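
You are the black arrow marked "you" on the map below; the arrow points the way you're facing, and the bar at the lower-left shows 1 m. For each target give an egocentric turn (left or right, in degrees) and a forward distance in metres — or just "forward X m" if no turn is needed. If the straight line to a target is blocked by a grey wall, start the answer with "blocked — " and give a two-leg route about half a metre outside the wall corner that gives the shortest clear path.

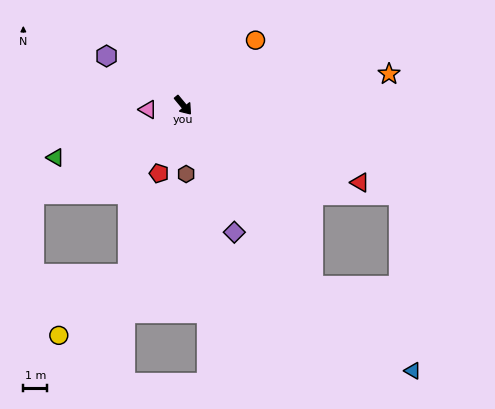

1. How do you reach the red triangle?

turn left 27°, forward 8.0 m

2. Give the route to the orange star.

turn left 59°, forward 8.6 m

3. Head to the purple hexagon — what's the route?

turn right 163°, forward 3.8 m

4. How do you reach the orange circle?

turn left 92°, forward 4.0 m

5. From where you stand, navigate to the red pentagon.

turn right 59°, forward 3.0 m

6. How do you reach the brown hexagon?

turn right 37°, forward 2.9 m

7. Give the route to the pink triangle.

turn right 123°, forward 1.5 m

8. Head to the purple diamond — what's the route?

turn right 18°, forward 5.7 m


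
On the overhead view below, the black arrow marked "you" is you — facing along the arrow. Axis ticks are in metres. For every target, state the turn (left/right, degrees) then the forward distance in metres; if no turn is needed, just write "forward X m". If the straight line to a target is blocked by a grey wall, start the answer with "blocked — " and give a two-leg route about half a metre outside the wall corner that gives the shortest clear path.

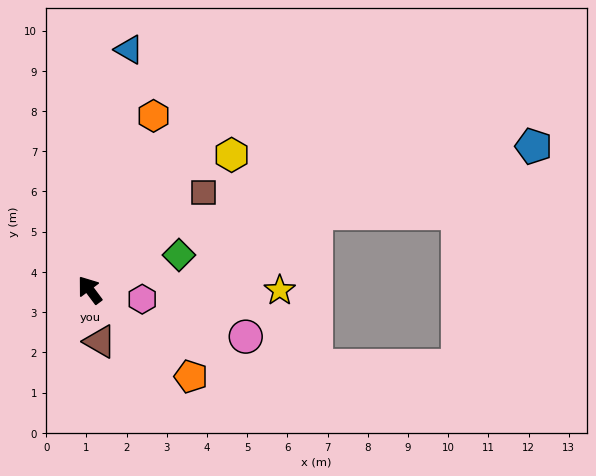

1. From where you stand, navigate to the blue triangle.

turn right 46°, forward 6.1 m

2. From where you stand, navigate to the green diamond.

turn right 105°, forward 2.4 m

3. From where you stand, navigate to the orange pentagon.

turn right 167°, forward 3.3 m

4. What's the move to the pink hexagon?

turn right 137°, forward 1.3 m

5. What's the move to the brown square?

turn right 86°, forward 3.7 m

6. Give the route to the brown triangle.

turn left 154°, forward 1.3 m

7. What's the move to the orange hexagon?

turn right 57°, forward 4.6 m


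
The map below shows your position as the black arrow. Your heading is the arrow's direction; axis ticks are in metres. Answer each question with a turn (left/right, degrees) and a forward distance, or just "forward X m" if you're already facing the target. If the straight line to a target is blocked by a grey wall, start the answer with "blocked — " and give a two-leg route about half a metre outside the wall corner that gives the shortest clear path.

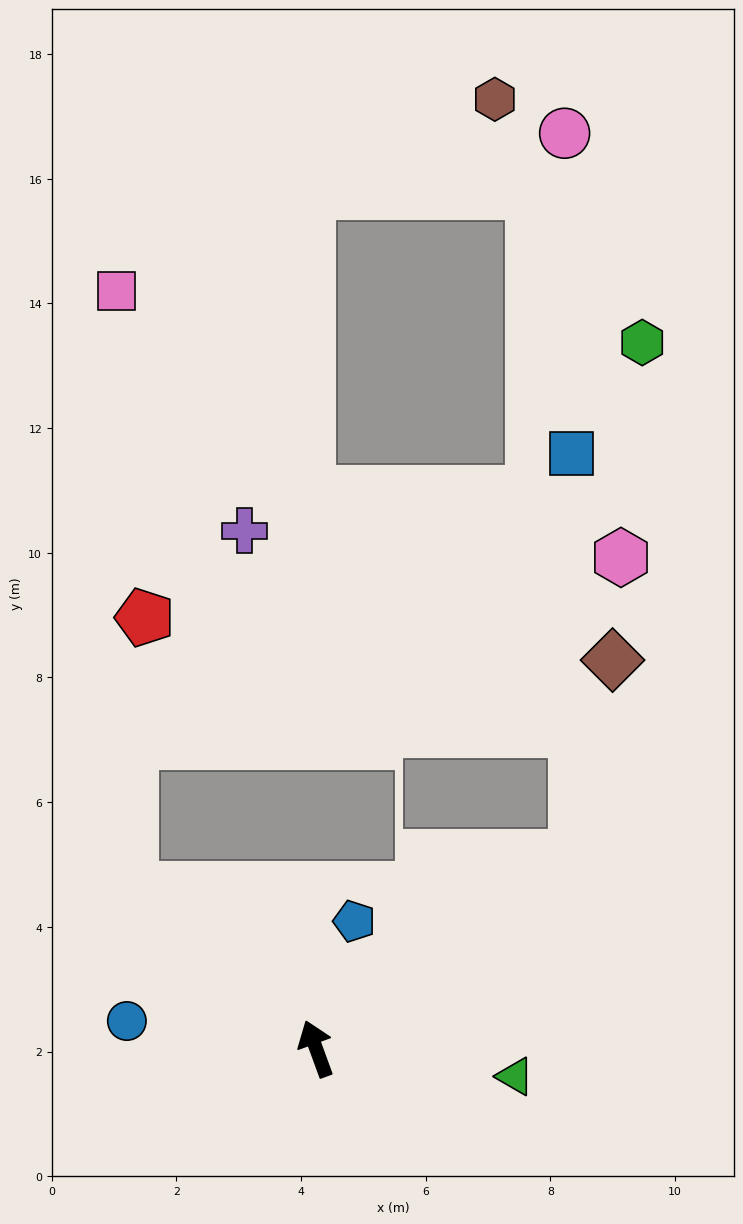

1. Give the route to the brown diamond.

blocked — turn right 73°, forward 5.2 m, then turn left 42°, forward 3.2 m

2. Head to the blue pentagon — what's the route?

turn right 37°, forward 2.1 m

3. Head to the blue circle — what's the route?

turn left 62°, forward 3.1 m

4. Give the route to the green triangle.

turn right 118°, forward 3.2 m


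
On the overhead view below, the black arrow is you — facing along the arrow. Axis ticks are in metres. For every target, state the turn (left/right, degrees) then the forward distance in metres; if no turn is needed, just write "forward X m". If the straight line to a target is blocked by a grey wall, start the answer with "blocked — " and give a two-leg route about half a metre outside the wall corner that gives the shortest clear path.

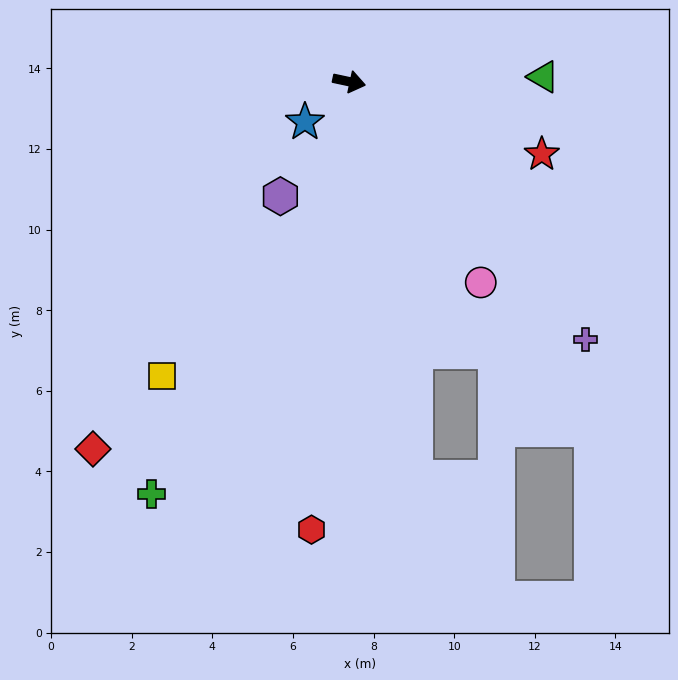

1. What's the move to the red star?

turn right 9°, forward 5.1 m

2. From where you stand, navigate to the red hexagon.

turn right 83°, forward 11.2 m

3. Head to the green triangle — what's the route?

turn left 14°, forward 4.8 m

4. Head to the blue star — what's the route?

turn right 126°, forward 1.5 m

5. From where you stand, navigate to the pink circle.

turn right 45°, forward 6.0 m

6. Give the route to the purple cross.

turn right 35°, forward 8.7 m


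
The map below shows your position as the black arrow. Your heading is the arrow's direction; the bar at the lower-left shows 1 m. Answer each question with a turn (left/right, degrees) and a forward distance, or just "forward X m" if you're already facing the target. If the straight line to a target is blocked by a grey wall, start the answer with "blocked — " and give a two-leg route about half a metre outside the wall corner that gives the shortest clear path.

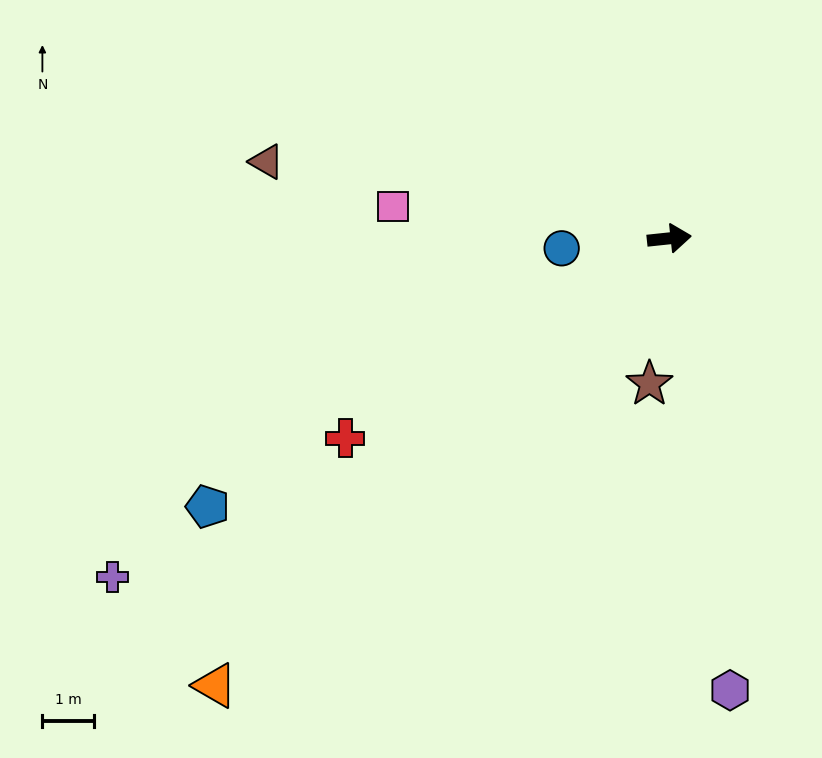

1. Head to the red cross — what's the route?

turn right 154°, forward 7.3 m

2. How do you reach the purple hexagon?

turn right 88°, forward 8.8 m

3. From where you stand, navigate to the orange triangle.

turn right 141°, forward 12.2 m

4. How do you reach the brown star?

turn right 104°, forward 2.8 m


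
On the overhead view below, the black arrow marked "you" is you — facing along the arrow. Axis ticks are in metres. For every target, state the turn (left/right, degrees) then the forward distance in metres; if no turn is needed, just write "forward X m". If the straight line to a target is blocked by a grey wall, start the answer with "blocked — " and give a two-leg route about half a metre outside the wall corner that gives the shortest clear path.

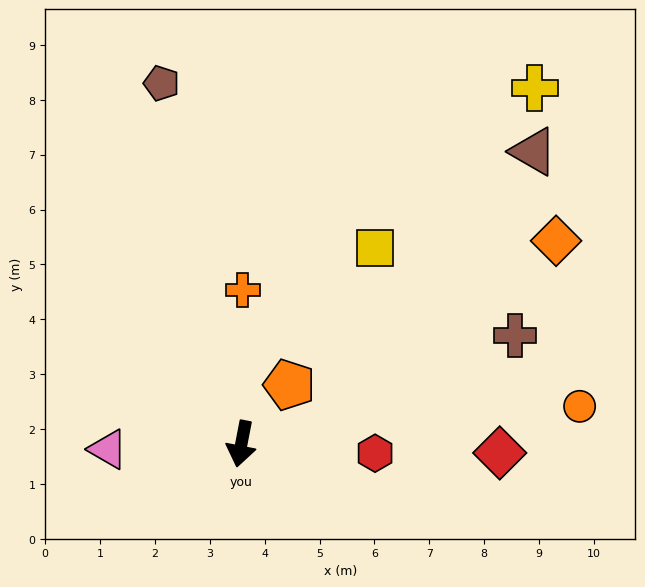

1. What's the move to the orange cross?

turn right 170°, forward 2.8 m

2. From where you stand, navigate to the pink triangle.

turn right 77°, forward 2.4 m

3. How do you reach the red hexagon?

turn left 97°, forward 2.4 m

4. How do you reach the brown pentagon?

turn right 157°, forward 6.7 m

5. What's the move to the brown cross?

turn left 123°, forward 5.4 m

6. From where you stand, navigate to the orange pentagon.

turn left 152°, forward 1.4 m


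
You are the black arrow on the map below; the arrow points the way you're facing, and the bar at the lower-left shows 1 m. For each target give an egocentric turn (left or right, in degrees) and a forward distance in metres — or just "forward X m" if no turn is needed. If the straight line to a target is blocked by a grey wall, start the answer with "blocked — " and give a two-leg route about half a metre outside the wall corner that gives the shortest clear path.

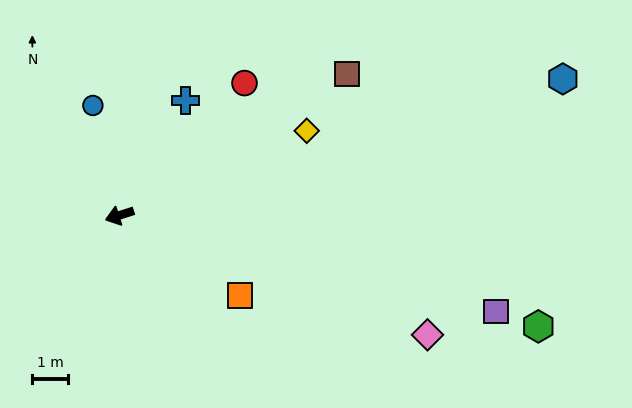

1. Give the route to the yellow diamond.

turn right 174°, forward 5.8 m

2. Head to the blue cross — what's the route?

turn right 138°, forward 3.7 m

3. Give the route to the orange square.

turn left 129°, forward 4.1 m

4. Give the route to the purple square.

turn left 148°, forward 11.0 m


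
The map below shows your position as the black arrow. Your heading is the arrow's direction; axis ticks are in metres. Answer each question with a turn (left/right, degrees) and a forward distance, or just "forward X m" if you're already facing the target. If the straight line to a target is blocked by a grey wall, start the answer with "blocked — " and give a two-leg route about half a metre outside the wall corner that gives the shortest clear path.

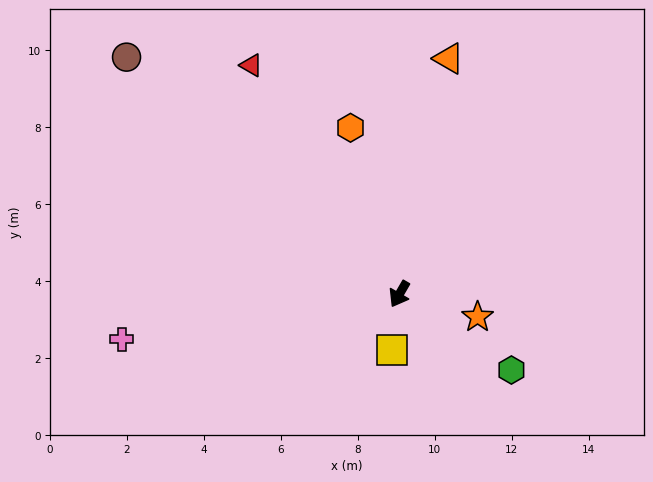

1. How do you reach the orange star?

turn left 104°, forward 2.1 m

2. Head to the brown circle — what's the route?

turn right 101°, forward 9.4 m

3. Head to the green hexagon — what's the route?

turn left 86°, forward 3.5 m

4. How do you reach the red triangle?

turn right 117°, forward 7.1 m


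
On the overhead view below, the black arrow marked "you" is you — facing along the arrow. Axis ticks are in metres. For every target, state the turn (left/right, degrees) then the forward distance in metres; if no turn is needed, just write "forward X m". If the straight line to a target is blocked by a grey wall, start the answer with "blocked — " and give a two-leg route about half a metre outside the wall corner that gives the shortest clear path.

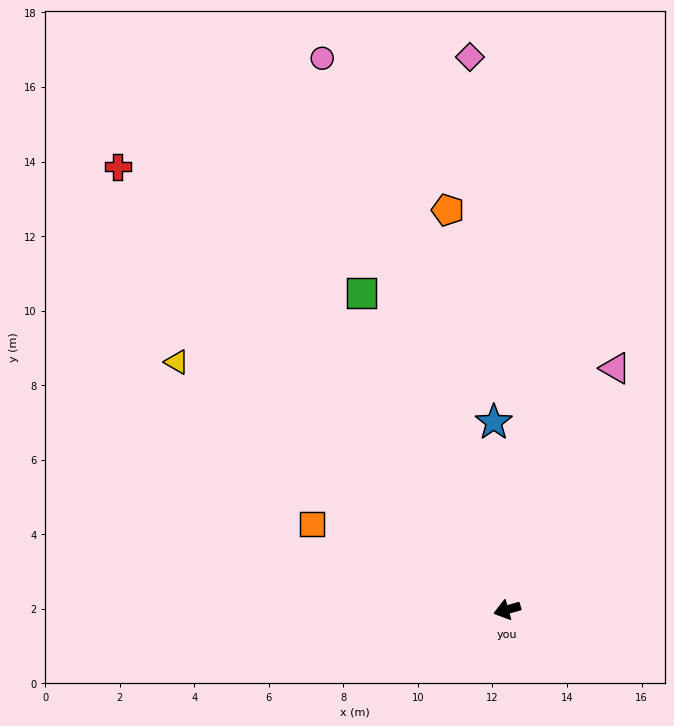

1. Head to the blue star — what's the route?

turn right 102°, forward 5.0 m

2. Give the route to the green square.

turn right 81°, forward 9.3 m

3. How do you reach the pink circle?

turn right 87°, forward 15.6 m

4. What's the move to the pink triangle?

turn right 130°, forward 7.1 m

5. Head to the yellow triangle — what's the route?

turn right 53°, forward 11.1 m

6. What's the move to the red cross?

turn right 65°, forward 15.8 m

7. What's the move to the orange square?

turn right 40°, forward 5.7 m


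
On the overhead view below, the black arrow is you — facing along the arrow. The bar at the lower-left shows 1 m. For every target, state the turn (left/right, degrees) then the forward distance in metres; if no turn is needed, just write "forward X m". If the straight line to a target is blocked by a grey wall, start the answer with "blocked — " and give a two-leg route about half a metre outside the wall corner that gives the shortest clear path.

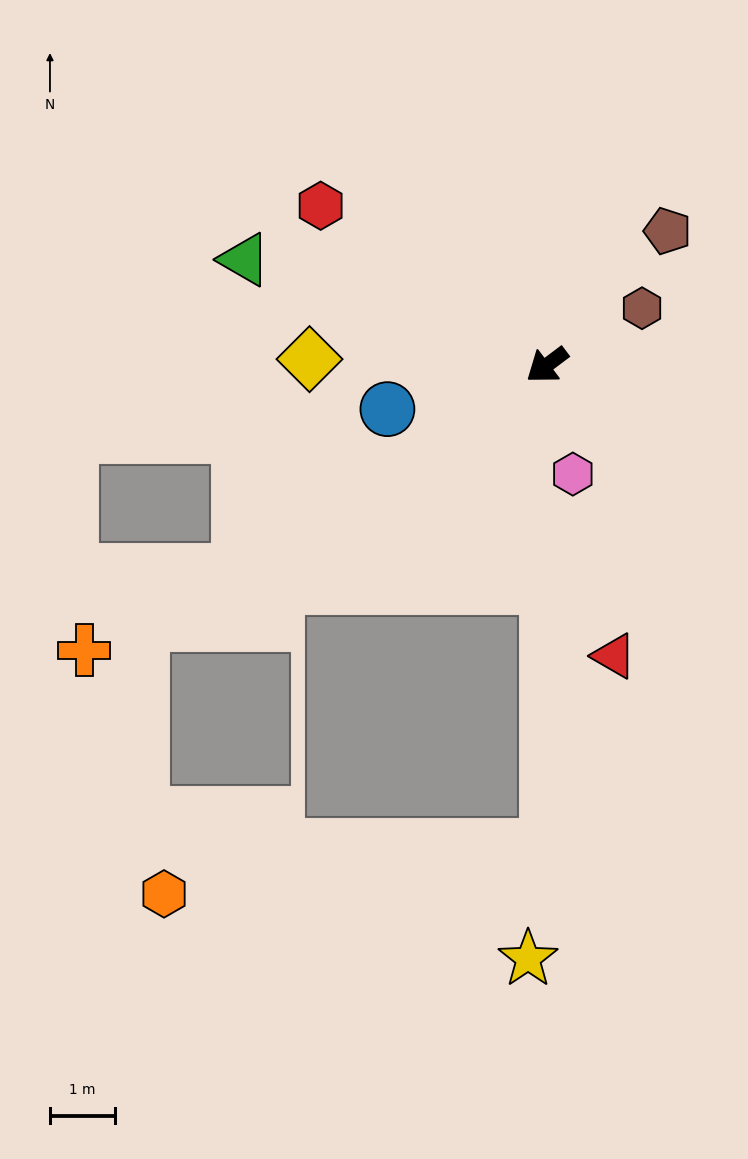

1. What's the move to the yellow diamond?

turn right 38°, forward 3.6 m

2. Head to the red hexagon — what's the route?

turn right 72°, forward 4.2 m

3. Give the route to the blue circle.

turn right 22°, forward 2.5 m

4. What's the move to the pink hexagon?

turn left 66°, forward 1.7 m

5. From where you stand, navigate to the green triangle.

turn right 56°, forward 4.9 m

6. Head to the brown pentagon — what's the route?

turn right 169°, forward 2.8 m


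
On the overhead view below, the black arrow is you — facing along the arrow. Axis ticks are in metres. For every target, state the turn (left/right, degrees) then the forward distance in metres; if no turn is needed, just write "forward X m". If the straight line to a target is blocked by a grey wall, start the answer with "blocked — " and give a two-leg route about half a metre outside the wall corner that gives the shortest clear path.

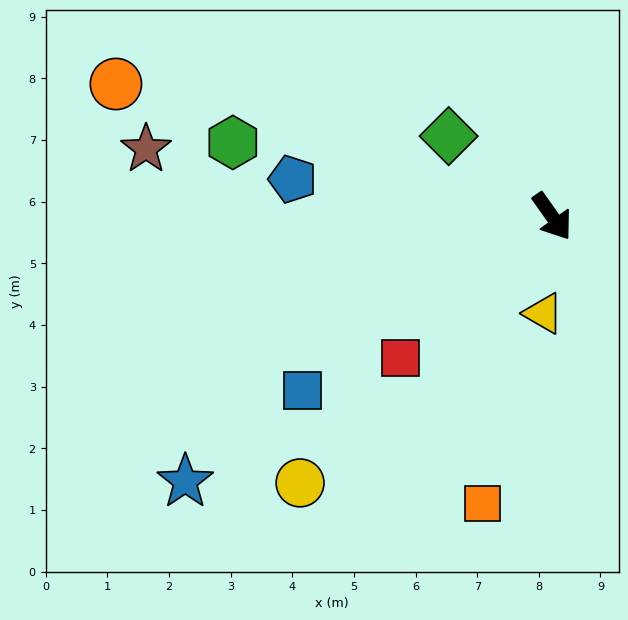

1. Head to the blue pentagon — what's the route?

turn right 134°, forward 4.3 m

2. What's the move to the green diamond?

turn right 163°, forward 2.1 m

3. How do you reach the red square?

turn right 82°, forward 3.4 m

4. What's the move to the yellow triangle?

turn right 41°, forward 1.6 m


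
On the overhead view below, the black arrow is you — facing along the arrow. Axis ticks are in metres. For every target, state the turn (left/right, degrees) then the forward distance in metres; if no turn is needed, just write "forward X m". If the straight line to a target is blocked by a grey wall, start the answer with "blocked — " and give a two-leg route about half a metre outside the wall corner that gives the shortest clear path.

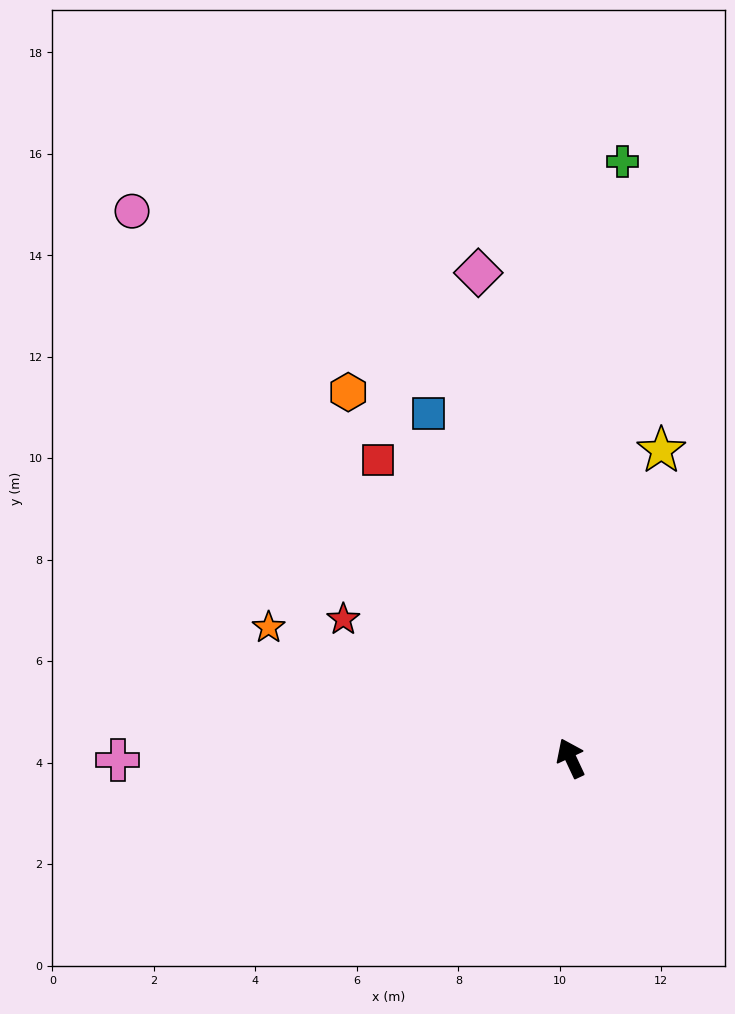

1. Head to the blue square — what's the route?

turn right 3°, forward 7.3 m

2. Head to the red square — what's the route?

turn left 8°, forward 7.0 m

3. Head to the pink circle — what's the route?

turn left 14°, forward 13.8 m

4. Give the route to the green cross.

turn right 30°, forward 11.8 m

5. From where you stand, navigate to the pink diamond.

turn right 14°, forward 9.7 m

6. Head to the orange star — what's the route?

turn left 42°, forward 6.5 m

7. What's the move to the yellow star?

turn right 42°, forward 6.3 m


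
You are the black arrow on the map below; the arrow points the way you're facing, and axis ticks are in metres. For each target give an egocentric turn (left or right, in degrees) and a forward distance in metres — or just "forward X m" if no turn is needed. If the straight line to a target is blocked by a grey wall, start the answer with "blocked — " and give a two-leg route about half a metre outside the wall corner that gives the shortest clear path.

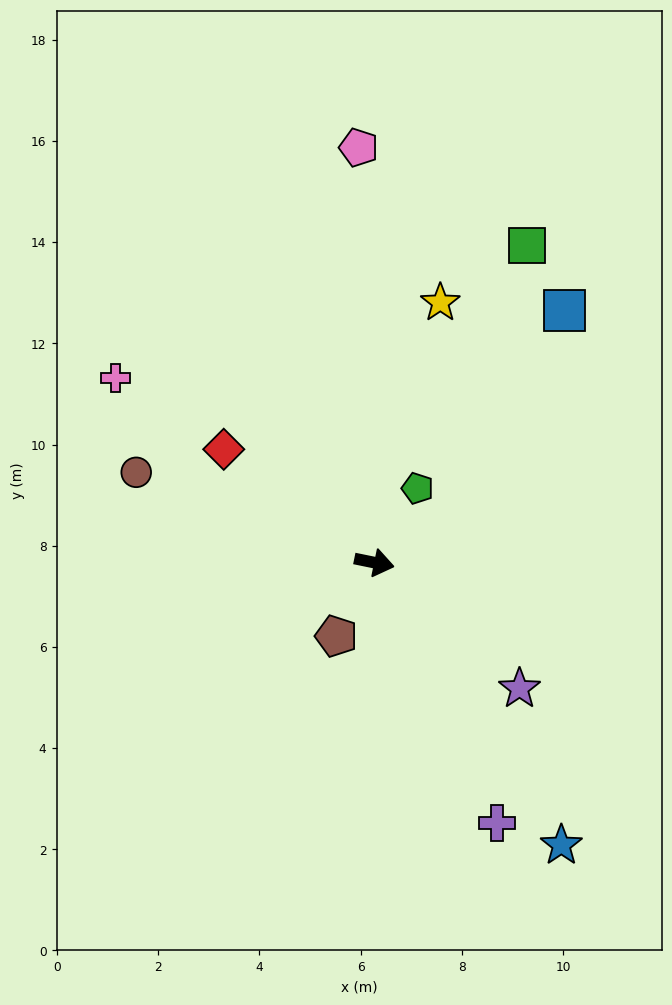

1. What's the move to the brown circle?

turn left 171°, forward 5.0 m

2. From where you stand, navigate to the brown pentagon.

turn right 106°, forward 1.6 m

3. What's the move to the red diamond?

turn left 155°, forward 3.7 m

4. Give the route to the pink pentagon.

turn left 104°, forward 8.2 m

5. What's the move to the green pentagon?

turn left 71°, forward 1.7 m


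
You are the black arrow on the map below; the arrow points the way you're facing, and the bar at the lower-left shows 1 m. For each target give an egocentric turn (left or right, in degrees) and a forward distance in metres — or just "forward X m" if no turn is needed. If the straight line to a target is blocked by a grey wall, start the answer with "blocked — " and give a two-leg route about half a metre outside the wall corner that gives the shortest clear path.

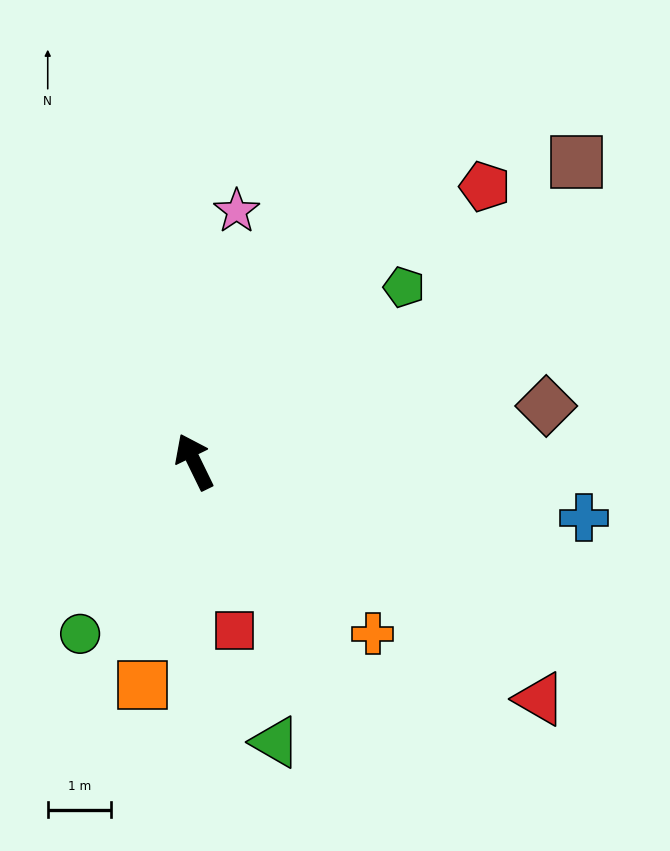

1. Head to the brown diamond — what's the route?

turn right 107°, forward 5.6 m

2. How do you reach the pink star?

turn right 36°, forward 4.0 m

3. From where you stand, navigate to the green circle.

turn left 120°, forward 3.2 m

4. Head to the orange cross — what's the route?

turn right 160°, forward 3.9 m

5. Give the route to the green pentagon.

turn right 76°, forward 4.3 m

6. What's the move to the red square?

turn left 168°, forward 2.7 m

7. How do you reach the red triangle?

turn right 150°, forward 6.6 m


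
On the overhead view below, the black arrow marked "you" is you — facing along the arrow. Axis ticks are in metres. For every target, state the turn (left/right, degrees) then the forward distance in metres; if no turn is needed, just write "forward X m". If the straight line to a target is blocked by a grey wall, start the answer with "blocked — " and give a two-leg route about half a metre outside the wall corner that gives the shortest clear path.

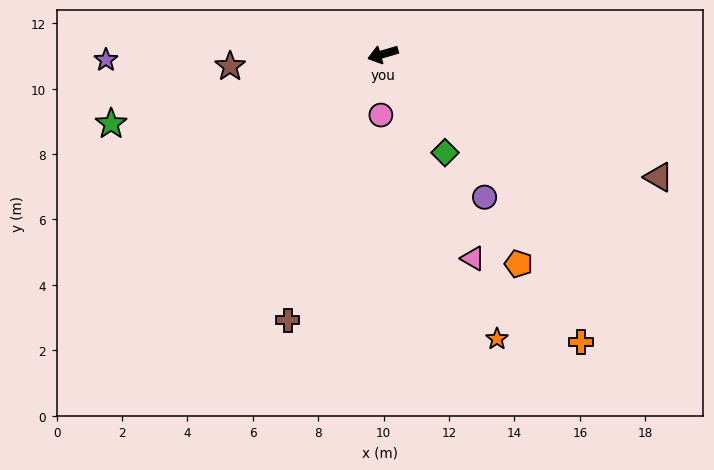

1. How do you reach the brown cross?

turn left 54°, forward 8.6 m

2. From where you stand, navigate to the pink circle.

turn left 72°, forward 1.9 m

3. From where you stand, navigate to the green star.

turn right 2°, forward 8.6 m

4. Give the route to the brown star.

turn right 12°, forward 4.7 m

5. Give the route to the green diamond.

turn left 106°, forward 3.6 m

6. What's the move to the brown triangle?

turn left 140°, forward 9.2 m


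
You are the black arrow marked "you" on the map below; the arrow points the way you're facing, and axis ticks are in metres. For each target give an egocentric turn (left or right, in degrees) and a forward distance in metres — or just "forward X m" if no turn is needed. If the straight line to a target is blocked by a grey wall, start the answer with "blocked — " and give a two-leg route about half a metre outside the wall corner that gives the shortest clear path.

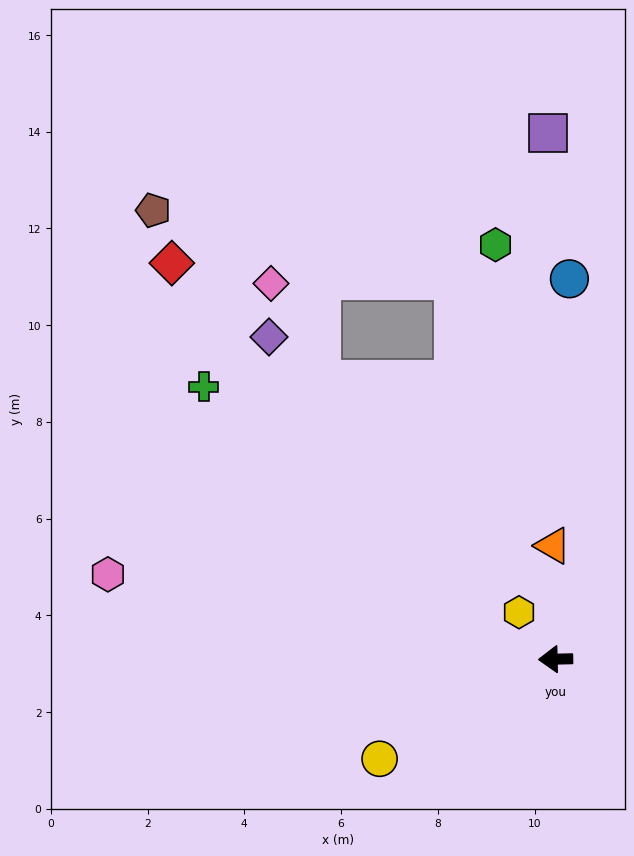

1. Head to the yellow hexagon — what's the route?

turn right 53°, forward 1.2 m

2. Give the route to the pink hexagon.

turn right 12°, forward 9.4 m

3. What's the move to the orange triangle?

turn right 90°, forward 2.3 m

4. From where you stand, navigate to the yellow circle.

turn left 28°, forward 4.2 m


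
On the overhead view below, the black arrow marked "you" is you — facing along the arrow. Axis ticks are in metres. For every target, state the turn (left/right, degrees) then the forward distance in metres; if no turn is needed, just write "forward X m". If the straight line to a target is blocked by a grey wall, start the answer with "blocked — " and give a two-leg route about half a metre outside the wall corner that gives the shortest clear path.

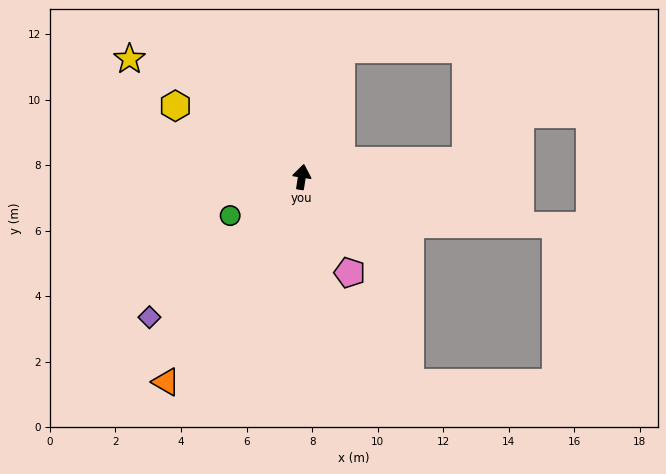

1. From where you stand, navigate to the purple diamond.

turn left 142°, forward 6.3 m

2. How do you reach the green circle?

turn left 127°, forward 2.5 m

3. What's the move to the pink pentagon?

turn right 145°, forward 3.3 m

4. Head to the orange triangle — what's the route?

turn left 155°, forward 7.5 m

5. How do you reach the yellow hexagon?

turn left 70°, forward 4.4 m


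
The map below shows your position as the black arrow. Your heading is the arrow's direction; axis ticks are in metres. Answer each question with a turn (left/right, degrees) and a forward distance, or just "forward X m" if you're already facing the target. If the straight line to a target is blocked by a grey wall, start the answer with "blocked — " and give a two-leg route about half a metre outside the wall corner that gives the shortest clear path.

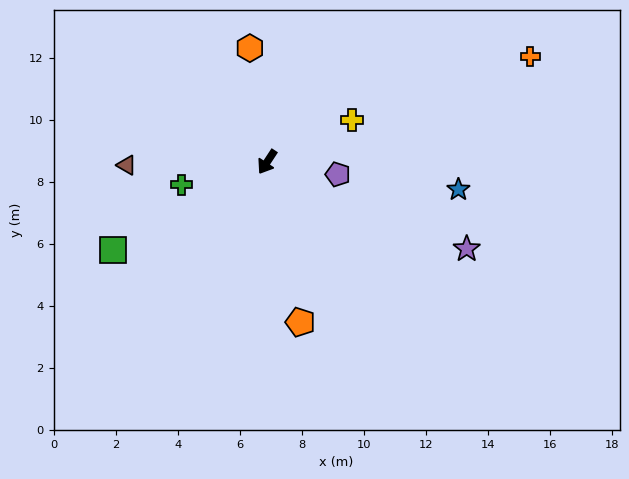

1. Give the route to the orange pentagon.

turn left 45°, forward 5.3 m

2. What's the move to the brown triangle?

turn right 55°, forward 4.5 m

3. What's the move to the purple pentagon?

turn left 113°, forward 2.3 m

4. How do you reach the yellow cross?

turn left 150°, forward 3.1 m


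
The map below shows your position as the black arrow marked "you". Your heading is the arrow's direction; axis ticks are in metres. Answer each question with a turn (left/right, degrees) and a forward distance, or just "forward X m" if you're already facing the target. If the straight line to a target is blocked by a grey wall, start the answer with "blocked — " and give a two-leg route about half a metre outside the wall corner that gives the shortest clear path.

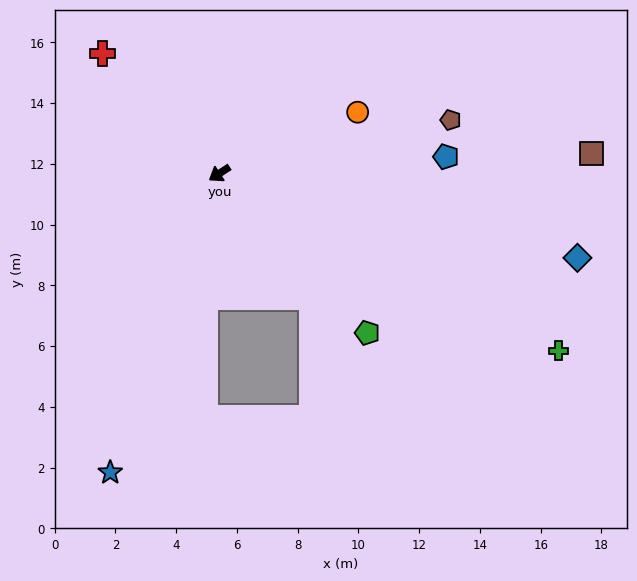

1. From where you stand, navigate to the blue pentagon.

turn left 151°, forward 7.5 m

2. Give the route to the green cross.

turn left 119°, forward 12.6 m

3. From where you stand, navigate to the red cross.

turn right 79°, forward 5.5 m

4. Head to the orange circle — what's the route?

turn left 171°, forward 5.0 m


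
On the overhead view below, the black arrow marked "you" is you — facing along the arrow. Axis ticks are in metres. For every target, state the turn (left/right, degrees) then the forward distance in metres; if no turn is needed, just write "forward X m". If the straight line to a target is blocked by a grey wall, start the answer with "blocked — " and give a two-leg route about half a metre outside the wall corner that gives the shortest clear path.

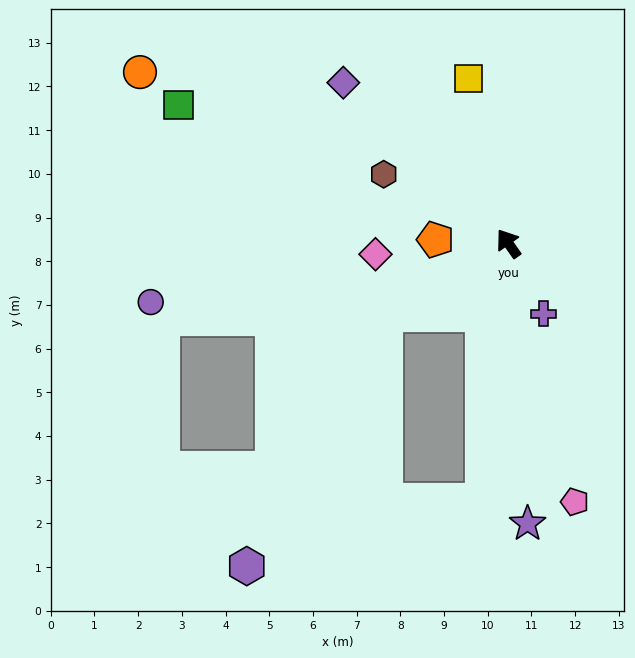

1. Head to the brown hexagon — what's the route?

turn left 26°, forward 3.3 m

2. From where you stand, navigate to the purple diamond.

turn left 11°, forward 5.3 m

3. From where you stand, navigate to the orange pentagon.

turn left 52°, forward 1.7 m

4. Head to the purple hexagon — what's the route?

blocked — turn left 84°, forward 3.3 m, then turn left 32°, forward 6.6 m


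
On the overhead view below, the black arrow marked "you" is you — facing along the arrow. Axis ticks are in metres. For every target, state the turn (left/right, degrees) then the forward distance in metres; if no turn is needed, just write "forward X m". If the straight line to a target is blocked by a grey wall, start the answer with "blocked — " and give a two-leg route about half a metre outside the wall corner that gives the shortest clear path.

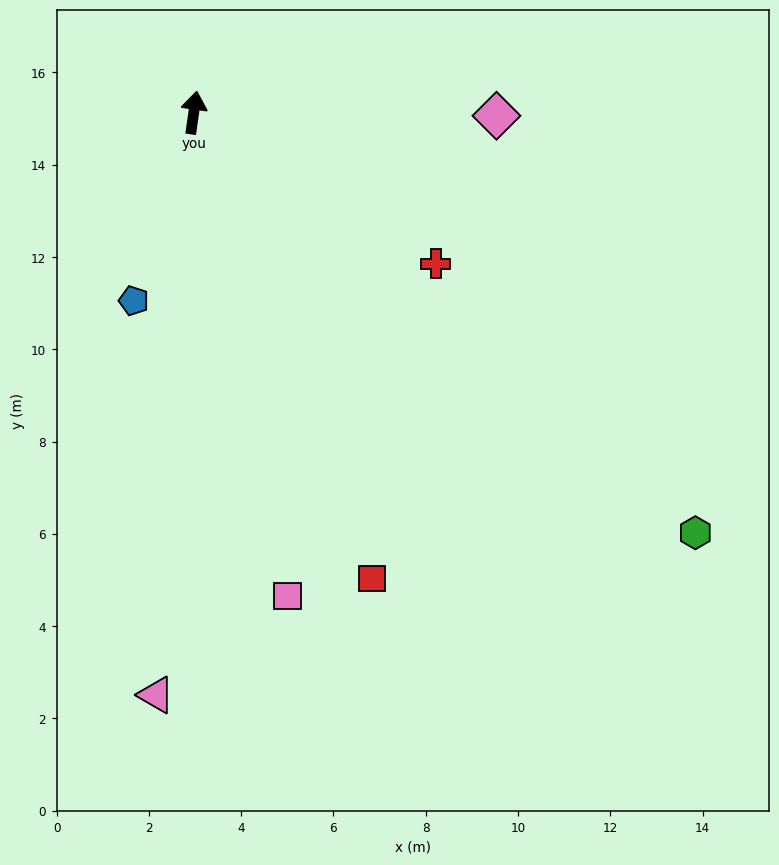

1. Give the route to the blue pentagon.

turn left 170°, forward 4.3 m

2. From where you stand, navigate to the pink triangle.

turn right 176°, forward 12.6 m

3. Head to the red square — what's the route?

turn right 151°, forward 10.8 m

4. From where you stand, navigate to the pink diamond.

turn right 83°, forward 6.6 m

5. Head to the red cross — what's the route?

turn right 114°, forward 6.2 m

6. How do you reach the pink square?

turn right 161°, forward 10.7 m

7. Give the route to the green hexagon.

turn right 122°, forward 14.2 m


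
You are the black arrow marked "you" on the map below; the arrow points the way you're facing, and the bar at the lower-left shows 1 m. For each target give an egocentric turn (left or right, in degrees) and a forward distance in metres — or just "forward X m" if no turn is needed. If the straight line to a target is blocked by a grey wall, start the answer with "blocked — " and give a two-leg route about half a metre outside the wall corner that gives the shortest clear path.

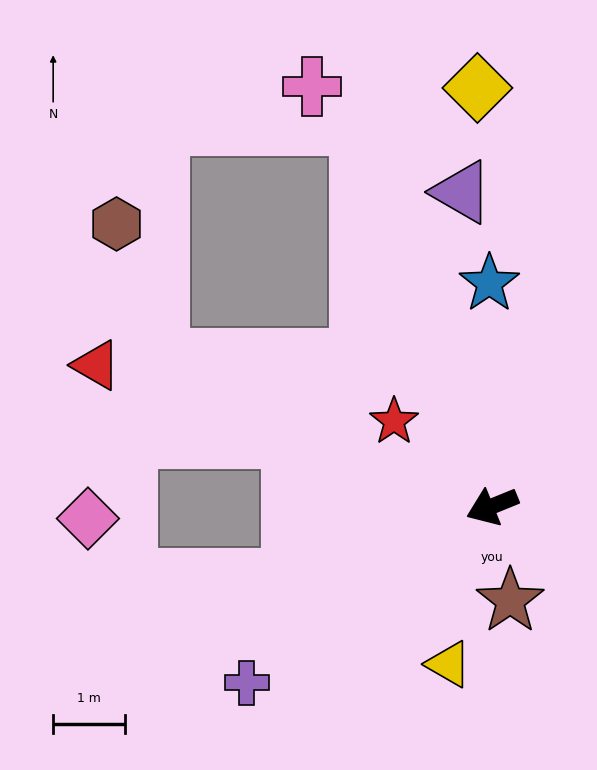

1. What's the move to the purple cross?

turn left 14°, forward 4.2 m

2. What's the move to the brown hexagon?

blocked — turn right 46°, forward 5.0 m, then turn right 49°, forward 2.0 m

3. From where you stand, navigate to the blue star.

turn right 111°, forward 3.1 m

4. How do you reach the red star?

turn right 63°, forward 1.8 m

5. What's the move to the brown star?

turn left 79°, forward 1.3 m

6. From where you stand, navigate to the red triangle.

turn right 42°, forward 5.8 m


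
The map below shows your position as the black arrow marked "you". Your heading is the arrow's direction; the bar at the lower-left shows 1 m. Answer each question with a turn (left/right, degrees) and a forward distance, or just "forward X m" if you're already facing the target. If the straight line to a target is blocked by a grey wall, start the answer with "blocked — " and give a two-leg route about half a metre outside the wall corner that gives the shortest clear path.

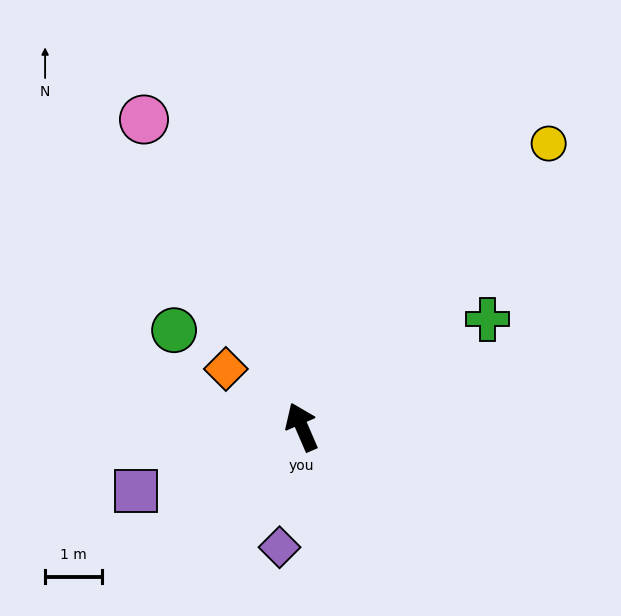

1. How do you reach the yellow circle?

turn right 64°, forward 6.6 m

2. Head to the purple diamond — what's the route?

turn left 146°, forward 2.2 m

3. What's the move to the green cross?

turn right 83°, forward 3.8 m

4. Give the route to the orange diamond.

turn left 29°, forward 1.7 m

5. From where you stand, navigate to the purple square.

turn left 88°, forward 3.1 m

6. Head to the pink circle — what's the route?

turn left 4°, forward 6.1 m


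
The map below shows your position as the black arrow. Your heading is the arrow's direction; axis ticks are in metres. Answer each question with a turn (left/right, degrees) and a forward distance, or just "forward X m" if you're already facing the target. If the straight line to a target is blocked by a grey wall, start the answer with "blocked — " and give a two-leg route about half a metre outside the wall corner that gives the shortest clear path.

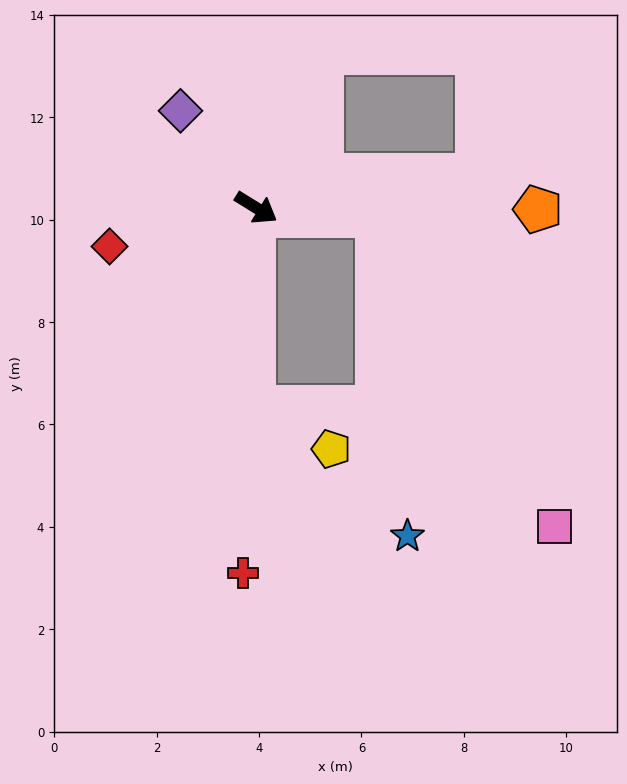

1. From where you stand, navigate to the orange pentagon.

turn left 31°, forward 5.5 m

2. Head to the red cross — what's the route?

turn right 60°, forward 7.1 m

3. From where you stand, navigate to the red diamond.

turn right 133°, forward 3.0 m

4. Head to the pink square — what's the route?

blocked — turn left 28°, forward 2.4 m, then turn right 57°, forward 7.0 m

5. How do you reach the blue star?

blocked — turn left 28°, forward 2.4 m, then turn right 81°, forward 6.3 m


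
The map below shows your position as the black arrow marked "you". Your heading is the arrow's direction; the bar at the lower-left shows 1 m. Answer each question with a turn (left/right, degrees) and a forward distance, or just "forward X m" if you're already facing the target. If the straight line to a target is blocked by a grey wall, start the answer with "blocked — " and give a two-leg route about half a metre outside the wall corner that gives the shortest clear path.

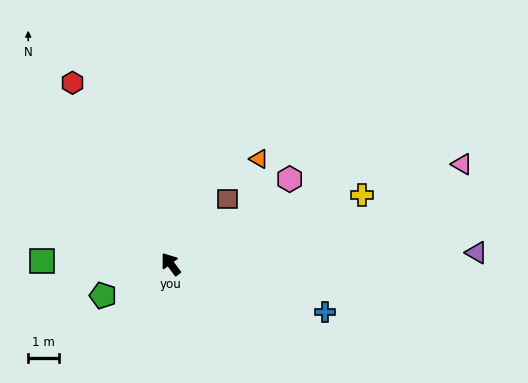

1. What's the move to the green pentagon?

turn left 78°, forward 2.4 m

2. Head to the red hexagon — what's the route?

turn right 8°, forward 6.6 m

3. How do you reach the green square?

turn left 52°, forward 4.1 m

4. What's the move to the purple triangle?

turn right 124°, forward 9.8 m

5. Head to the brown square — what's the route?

turn right 78°, forward 2.8 m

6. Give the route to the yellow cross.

turn right 107°, forward 6.5 m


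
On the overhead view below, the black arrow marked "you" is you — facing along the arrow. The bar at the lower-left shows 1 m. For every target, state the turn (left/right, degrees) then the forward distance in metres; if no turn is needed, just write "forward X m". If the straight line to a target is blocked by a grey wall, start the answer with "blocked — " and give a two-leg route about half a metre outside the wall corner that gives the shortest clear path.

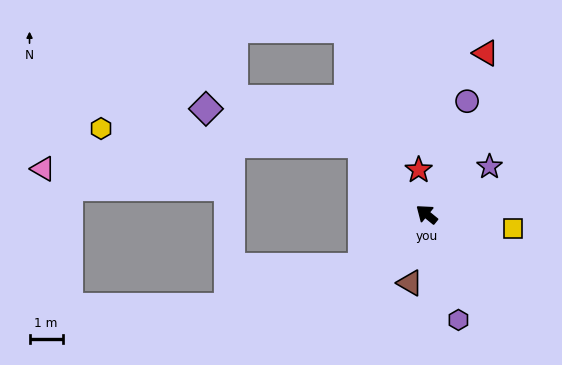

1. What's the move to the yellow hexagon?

blocked — turn right 8°, forward 2.9 m, then turn left 44°, forward 7.9 m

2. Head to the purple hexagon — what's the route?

turn left 146°, forward 3.3 m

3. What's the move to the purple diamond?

blocked — turn right 8°, forward 2.9 m, then turn left 34°, forward 4.8 m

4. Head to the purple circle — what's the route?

turn right 71°, forward 3.6 m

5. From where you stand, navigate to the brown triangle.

turn left 116°, forward 2.1 m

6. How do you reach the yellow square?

turn right 150°, forward 2.6 m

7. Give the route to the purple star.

turn right 104°, forward 2.4 m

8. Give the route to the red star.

turn right 41°, forward 1.4 m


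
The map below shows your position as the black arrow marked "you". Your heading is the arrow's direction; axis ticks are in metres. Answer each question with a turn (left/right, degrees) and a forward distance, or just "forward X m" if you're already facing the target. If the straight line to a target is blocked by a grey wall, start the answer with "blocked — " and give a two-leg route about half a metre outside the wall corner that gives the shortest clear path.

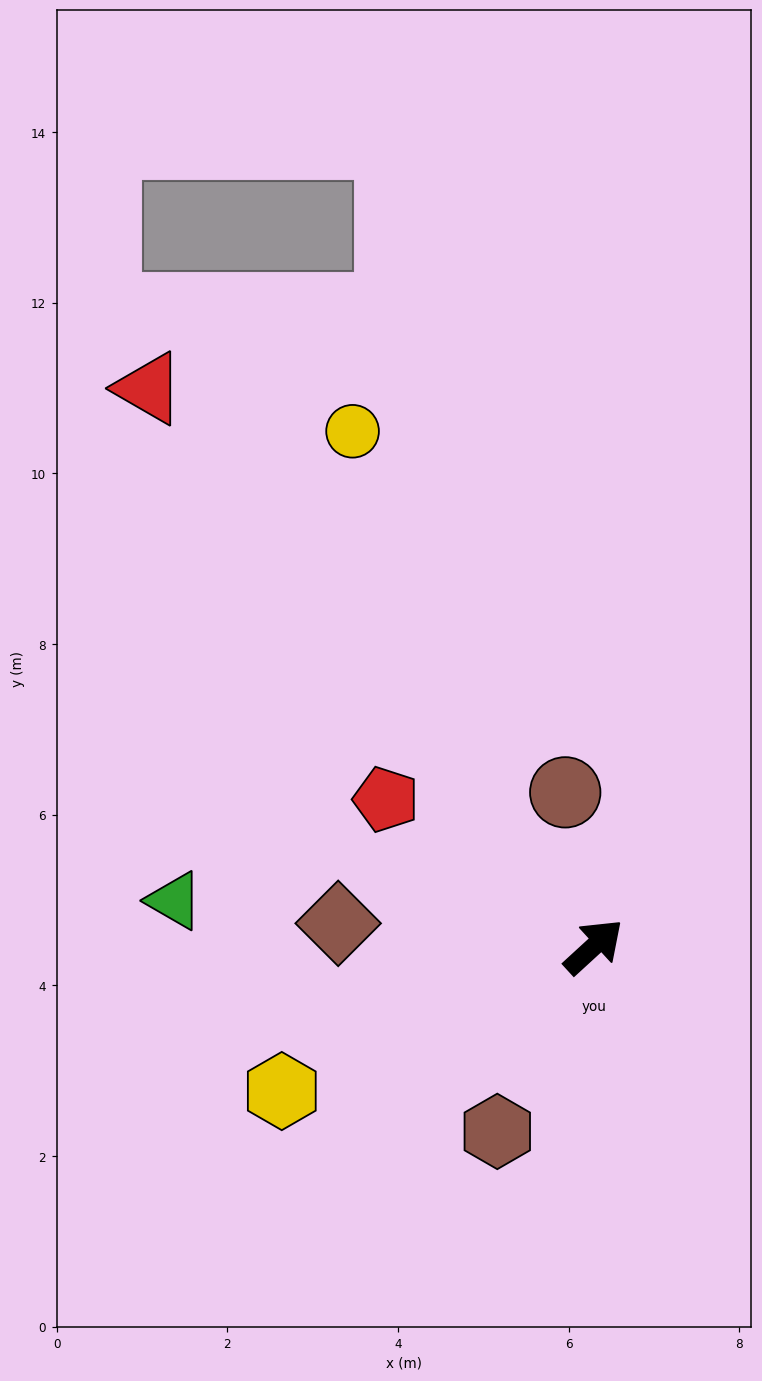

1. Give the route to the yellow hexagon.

turn left 162°, forward 4.0 m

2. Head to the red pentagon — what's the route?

turn left 102°, forward 3.0 m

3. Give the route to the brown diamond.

turn left 132°, forward 3.0 m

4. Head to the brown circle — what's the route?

turn left 58°, forward 1.8 m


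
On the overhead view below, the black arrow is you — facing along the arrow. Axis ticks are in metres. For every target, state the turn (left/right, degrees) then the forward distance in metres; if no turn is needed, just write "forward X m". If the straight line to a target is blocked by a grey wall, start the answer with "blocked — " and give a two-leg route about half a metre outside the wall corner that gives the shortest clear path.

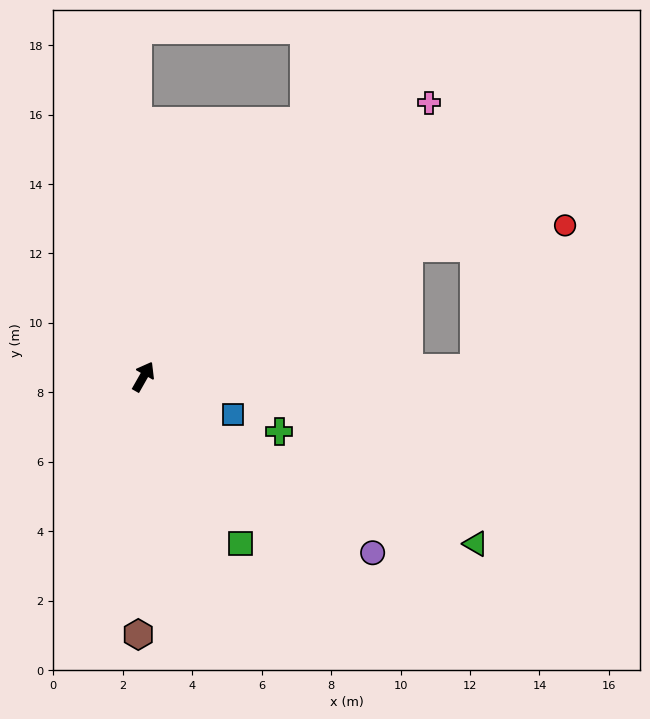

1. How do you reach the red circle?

blocked — turn right 34°, forward 8.5 m, then turn right 19°, forward 4.6 m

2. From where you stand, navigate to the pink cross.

turn right 17°, forward 11.4 m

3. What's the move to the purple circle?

turn right 98°, forward 8.3 m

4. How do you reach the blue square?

turn right 83°, forward 2.8 m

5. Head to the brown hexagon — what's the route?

turn right 152°, forward 7.4 m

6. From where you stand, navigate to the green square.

turn right 120°, forward 5.6 m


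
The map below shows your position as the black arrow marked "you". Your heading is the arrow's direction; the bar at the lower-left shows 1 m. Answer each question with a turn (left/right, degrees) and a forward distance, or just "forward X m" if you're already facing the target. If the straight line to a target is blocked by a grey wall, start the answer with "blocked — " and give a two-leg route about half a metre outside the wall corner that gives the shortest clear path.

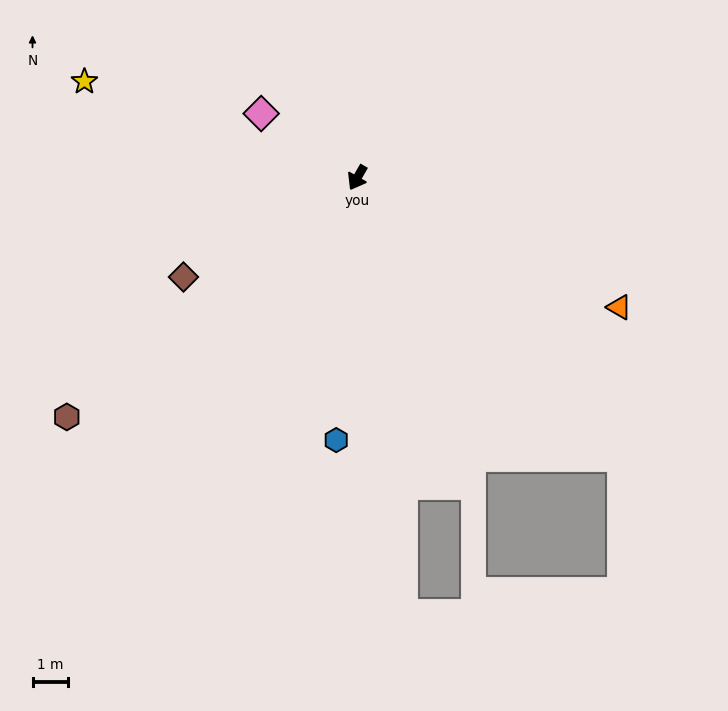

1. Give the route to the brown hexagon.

turn right 21°, forward 10.5 m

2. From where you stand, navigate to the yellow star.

turn right 80°, forward 8.1 m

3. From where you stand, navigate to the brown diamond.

turn right 30°, forward 5.6 m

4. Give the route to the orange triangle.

turn left 94°, forward 8.1 m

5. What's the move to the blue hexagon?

turn left 25°, forward 7.3 m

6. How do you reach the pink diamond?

turn right 94°, forward 3.2 m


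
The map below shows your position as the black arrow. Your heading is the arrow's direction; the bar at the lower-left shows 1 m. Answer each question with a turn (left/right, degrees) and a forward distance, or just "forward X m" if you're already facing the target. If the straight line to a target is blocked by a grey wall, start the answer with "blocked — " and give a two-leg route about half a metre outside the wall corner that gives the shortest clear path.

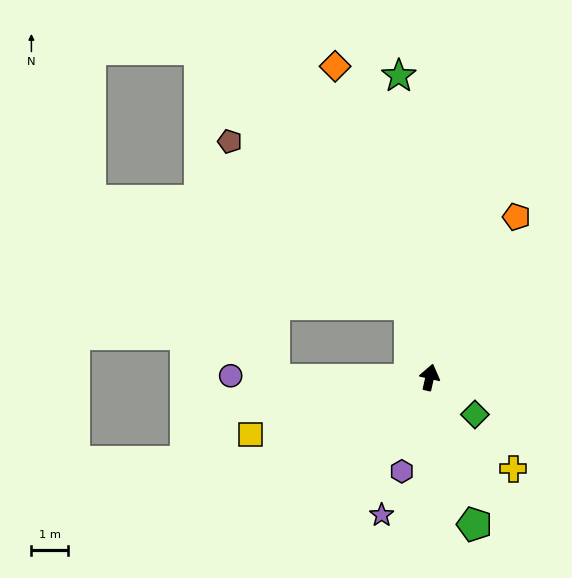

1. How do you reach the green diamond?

turn right 117°, forward 1.6 m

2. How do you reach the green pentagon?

turn right 150°, forward 4.1 m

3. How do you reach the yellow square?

turn left 120°, forward 5.1 m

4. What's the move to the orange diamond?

turn left 30°, forward 8.8 m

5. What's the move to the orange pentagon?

turn right 16°, forward 4.9 m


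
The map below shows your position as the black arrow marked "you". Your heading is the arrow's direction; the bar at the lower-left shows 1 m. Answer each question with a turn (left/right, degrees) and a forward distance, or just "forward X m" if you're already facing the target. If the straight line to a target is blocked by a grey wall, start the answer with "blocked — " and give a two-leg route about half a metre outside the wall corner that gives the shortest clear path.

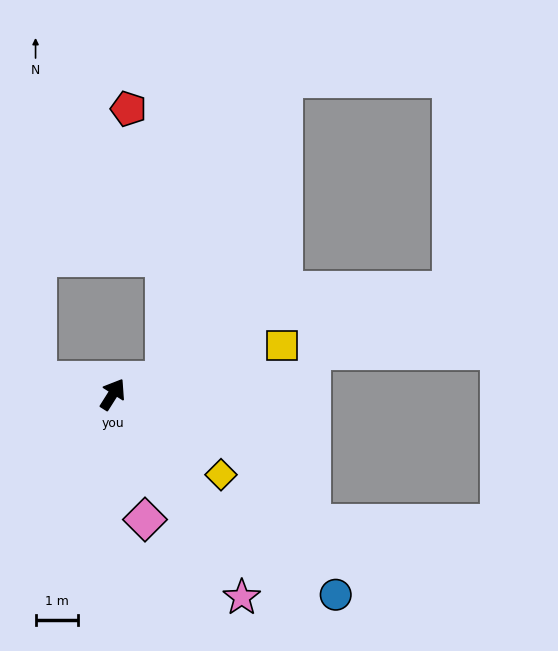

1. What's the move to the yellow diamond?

turn right 94°, forward 3.2 m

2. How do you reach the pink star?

turn right 115°, forward 5.6 m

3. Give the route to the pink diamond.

turn right 133°, forward 3.0 m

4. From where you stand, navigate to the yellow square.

turn right 42°, forward 4.1 m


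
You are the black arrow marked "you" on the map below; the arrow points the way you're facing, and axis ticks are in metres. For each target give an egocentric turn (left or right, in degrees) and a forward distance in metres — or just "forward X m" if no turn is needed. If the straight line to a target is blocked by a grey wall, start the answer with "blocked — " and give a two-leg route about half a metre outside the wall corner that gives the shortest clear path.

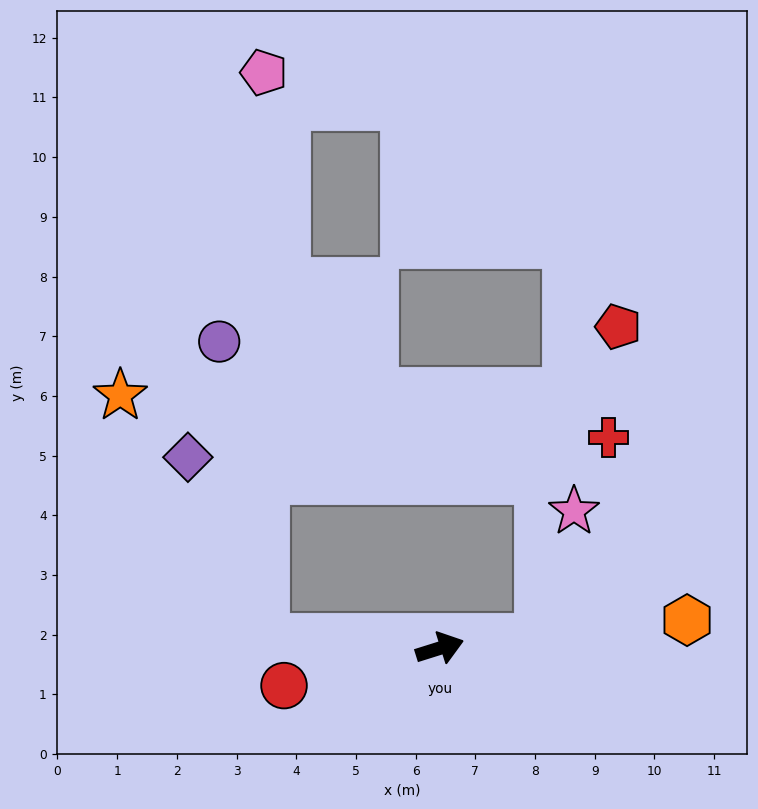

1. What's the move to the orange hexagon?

turn right 11°, forward 4.2 m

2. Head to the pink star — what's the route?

blocked — turn right 12°, forward 1.7 m, then turn left 70°, forward 2.2 m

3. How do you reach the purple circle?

blocked — turn left 160°, forward 3.0 m, then turn right 79°, forward 5.0 m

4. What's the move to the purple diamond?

blocked — turn left 160°, forward 3.0 m, then turn right 65°, forward 3.3 m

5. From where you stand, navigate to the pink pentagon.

blocked — turn left 160°, forward 3.0 m, then turn right 87°, forward 9.5 m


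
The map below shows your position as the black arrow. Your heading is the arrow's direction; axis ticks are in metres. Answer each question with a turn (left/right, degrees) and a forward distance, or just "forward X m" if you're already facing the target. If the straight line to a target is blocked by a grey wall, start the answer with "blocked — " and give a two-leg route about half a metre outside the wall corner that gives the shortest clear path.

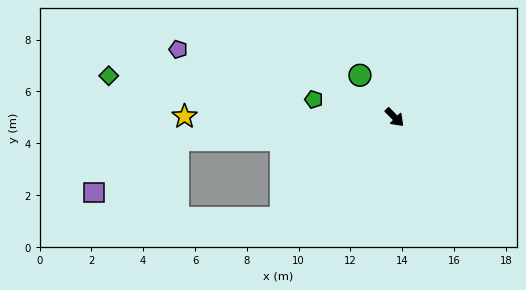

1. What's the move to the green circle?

turn left 175°, forward 2.1 m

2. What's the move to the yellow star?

turn right 135°, forward 8.1 m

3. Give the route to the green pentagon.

turn right 147°, forward 3.2 m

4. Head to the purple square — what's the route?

blocked — turn right 129°, forward 8.4 m, then turn left 26°, forward 3.8 m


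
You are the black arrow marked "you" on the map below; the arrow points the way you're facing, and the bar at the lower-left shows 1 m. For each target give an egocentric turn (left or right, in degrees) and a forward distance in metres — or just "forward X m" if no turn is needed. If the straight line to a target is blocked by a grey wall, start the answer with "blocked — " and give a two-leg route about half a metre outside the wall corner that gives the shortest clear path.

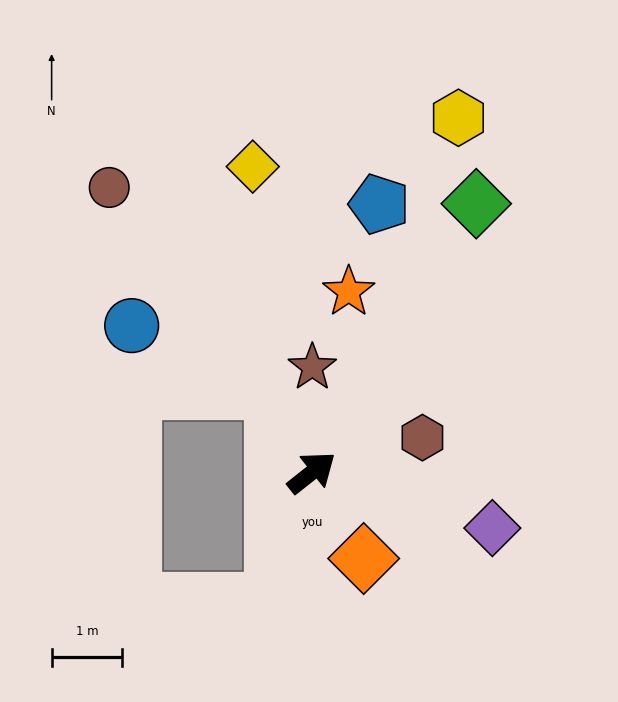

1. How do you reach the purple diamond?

turn right 56°, forward 2.7 m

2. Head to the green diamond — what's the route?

turn left 20°, forward 4.5 m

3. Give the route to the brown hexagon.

turn right 21°, forward 1.6 m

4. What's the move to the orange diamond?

turn right 97°, forward 1.4 m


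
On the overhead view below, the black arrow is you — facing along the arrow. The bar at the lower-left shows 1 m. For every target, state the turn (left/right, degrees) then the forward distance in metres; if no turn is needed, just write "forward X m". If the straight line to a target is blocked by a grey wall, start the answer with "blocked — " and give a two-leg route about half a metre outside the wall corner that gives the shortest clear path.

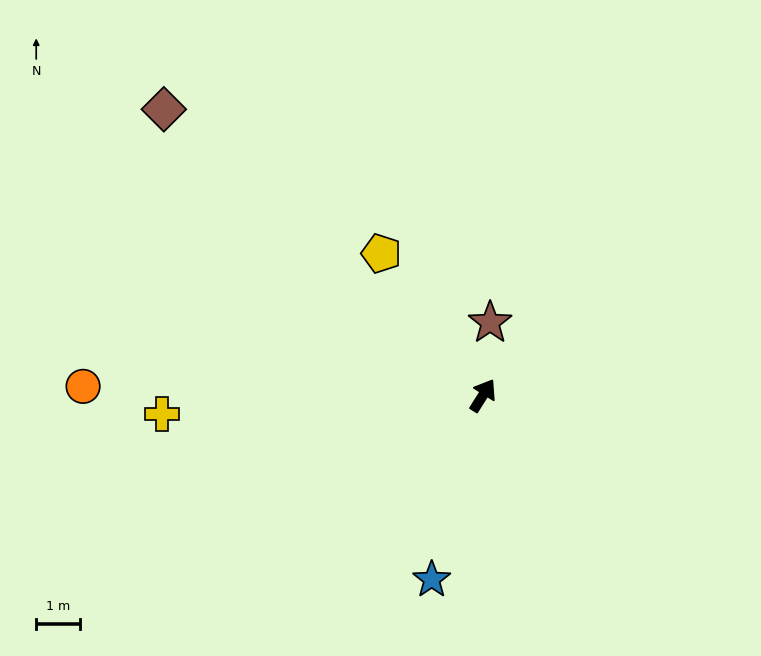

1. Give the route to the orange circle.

turn left 121°, forward 9.2 m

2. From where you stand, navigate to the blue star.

turn right 163°, forward 4.4 m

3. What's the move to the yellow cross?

turn left 126°, forward 7.4 m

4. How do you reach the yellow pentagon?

turn left 68°, forward 4.0 m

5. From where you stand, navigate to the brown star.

turn left 27°, forward 1.7 m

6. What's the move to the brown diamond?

turn left 80°, forward 9.9 m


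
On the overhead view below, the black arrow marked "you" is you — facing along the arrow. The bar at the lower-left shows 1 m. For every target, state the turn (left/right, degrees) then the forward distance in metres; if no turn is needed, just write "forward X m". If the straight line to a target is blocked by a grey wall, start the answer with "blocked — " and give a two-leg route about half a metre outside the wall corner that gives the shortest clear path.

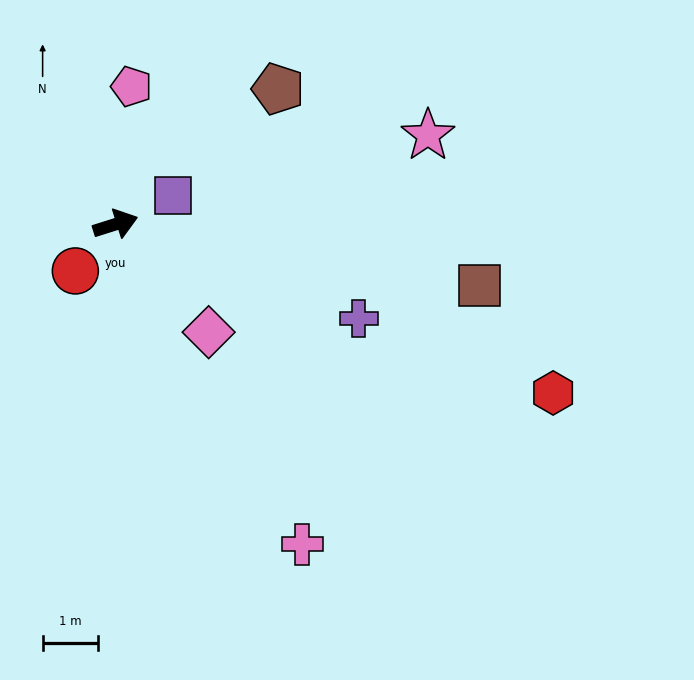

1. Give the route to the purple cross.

turn right 39°, forward 4.7 m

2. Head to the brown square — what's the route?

turn right 27°, forward 6.7 m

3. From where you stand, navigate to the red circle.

turn right 148°, forward 1.1 m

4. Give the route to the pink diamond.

turn right 67°, forward 2.6 m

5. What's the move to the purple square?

turn left 9°, forward 1.2 m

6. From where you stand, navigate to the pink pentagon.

turn left 66°, forward 2.5 m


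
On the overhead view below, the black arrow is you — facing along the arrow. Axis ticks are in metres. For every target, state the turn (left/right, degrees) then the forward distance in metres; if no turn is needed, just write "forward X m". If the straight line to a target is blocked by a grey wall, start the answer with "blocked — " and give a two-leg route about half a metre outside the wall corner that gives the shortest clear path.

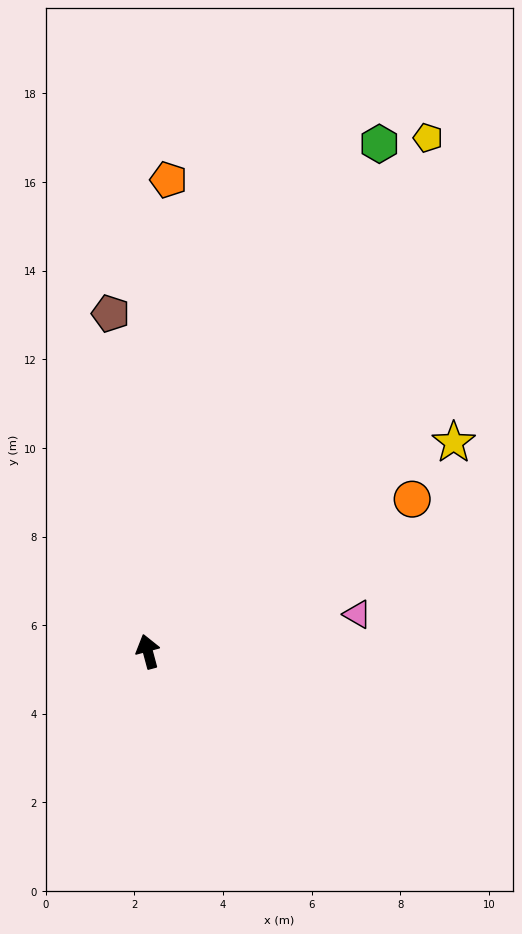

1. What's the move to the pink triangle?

turn right 95°, forward 4.8 m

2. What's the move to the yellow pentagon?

turn right 44°, forward 13.2 m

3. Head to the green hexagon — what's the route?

turn right 40°, forward 12.6 m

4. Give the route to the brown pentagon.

turn right 9°, forward 7.7 m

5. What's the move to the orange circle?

turn right 75°, forward 6.9 m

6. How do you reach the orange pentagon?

turn right 18°, forward 10.7 m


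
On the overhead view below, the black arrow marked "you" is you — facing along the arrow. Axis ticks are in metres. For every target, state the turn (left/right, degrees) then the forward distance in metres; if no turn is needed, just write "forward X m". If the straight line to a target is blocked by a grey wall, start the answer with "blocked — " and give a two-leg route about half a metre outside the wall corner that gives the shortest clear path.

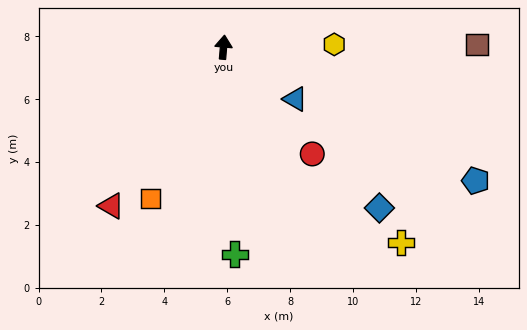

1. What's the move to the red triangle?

turn left 150°, forward 6.2 m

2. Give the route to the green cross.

turn right 172°, forward 6.6 m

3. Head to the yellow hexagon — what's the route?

turn right 84°, forward 3.5 m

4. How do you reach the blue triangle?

turn right 121°, forward 2.8 m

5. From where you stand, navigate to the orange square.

turn left 159°, forward 5.3 m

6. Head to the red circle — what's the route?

turn right 135°, forward 4.4 m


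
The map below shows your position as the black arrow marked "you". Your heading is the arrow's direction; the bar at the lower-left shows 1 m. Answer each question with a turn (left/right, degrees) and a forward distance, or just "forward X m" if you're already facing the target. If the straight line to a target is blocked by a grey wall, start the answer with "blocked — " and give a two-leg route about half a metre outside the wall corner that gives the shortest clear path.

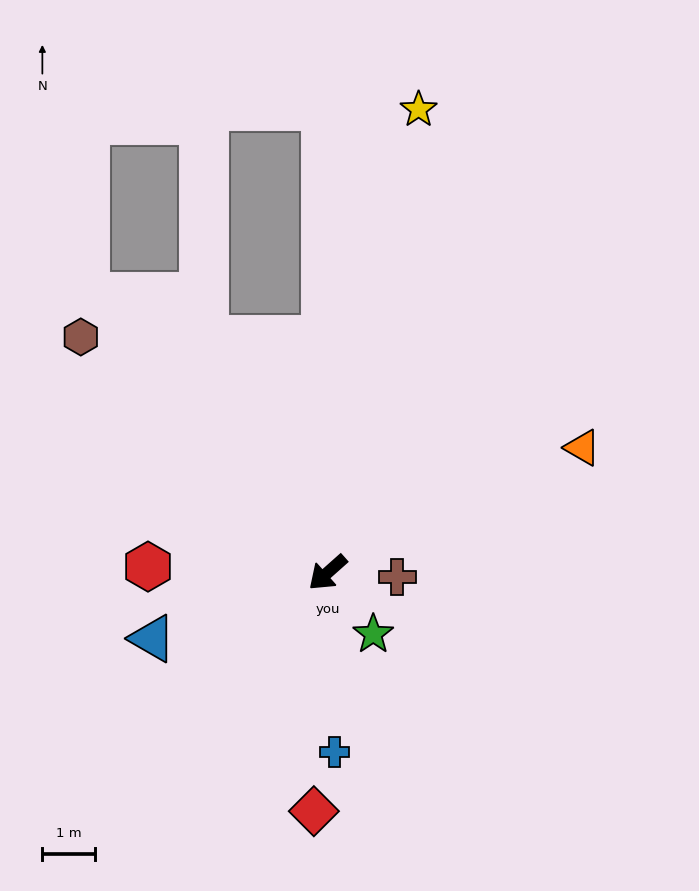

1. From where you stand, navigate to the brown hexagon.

turn right 85°, forward 6.4 m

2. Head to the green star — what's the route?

turn left 85°, forward 1.4 m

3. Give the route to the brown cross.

turn left 135°, forward 1.3 m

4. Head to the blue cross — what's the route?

turn left 51°, forward 3.4 m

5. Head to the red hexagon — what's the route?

turn right 44°, forward 3.4 m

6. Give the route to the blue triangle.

turn right 21°, forward 3.5 m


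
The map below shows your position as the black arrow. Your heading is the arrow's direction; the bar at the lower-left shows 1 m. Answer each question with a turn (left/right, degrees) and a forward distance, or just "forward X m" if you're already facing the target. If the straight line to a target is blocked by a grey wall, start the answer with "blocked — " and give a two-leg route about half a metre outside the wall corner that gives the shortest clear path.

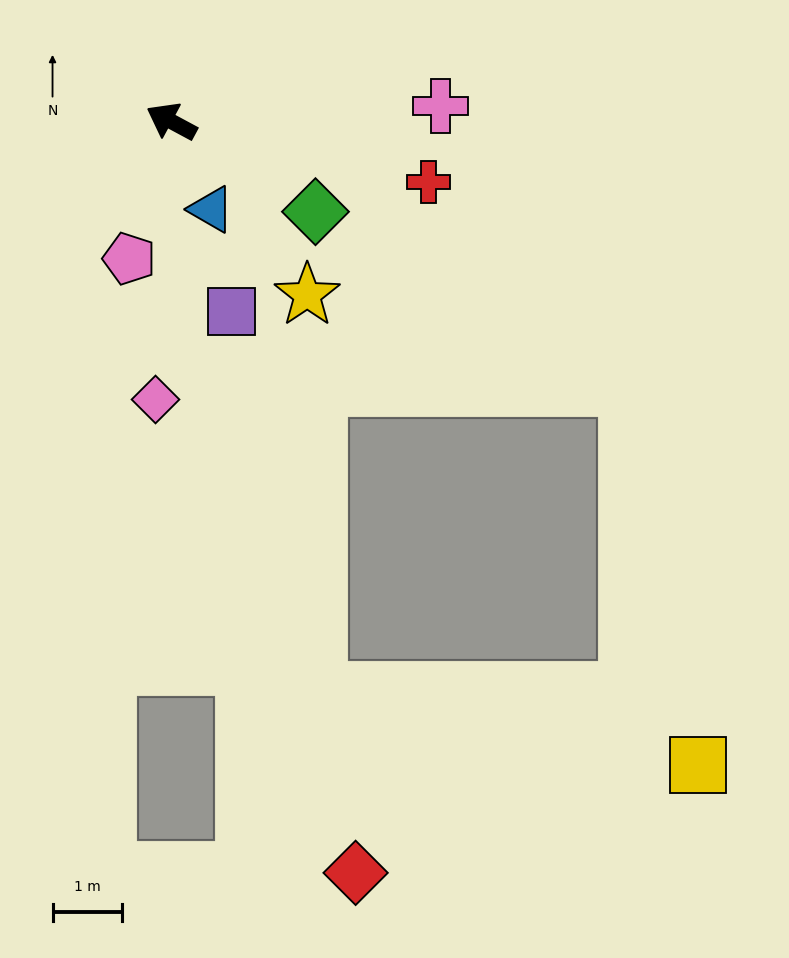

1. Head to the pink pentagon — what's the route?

turn left 101°, forward 2.1 m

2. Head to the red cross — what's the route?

turn right 165°, forward 3.8 m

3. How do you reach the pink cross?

turn right 148°, forward 3.9 m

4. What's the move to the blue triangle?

turn left 143°, forward 1.4 m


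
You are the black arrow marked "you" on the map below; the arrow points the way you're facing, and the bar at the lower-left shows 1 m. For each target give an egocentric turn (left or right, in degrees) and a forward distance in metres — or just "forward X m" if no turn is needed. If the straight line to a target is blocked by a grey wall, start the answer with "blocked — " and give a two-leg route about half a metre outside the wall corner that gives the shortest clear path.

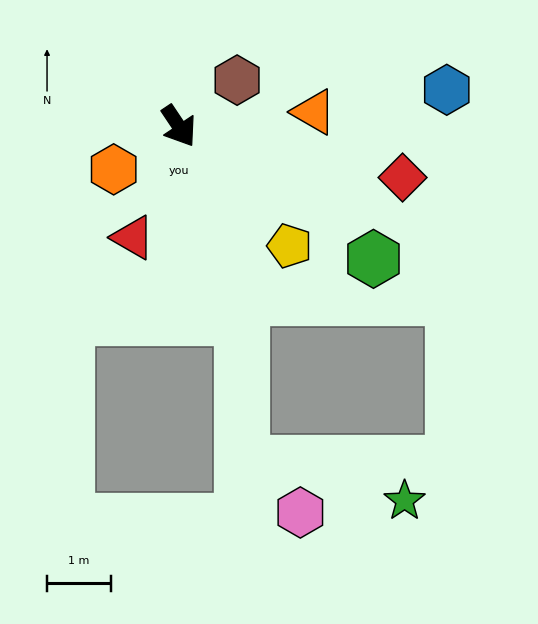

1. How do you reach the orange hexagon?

turn right 90°, forward 1.2 m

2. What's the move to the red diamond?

turn left 43°, forward 3.6 m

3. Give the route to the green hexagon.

turn left 22°, forward 3.7 m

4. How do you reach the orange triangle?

turn left 62°, forward 2.1 m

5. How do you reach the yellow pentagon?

turn left 9°, forward 2.6 m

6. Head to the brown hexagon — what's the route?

turn left 95°, forward 1.2 m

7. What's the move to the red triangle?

turn right 56°, forward 1.9 m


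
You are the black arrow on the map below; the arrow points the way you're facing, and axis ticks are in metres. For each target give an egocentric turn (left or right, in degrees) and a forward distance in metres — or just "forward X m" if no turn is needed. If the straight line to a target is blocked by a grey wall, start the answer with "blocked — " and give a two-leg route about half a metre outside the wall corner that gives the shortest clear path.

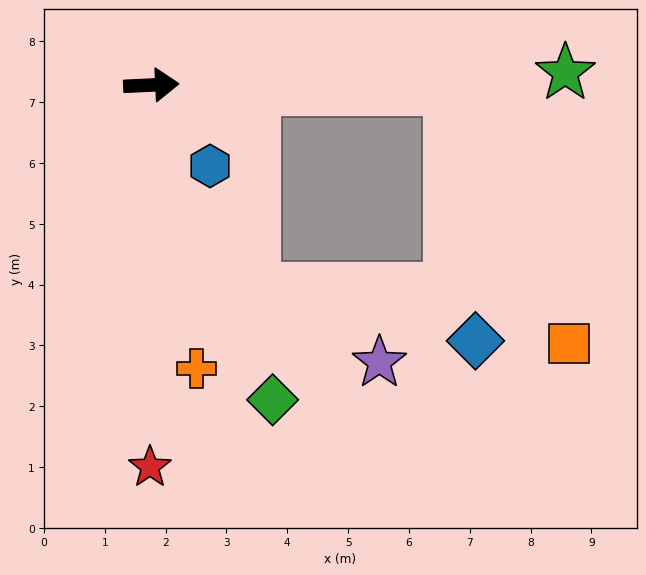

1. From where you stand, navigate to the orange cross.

turn right 84°, forward 4.7 m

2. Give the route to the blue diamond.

blocked — turn right 4°, forward 4.9 m, then turn right 83°, forward 4.2 m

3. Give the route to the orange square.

blocked — turn right 4°, forward 4.9 m, then turn right 64°, forward 4.6 m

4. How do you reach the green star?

forward 6.8 m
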